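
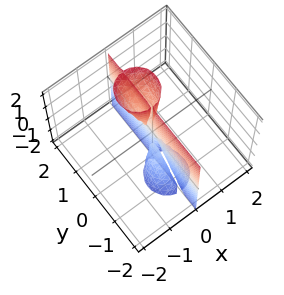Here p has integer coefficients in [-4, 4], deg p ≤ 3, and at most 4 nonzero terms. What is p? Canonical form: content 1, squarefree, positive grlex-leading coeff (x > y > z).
There are 3 components.
deg p = 3.
Checking where it meets the axes: the visible z-axis segment lies entirely on the surface; every point of the y-axis in the box is on the surface; it crosses the x-axis at the gridline x = 0.
Putting this together gives p.

3*x^3 + 3*x*y^2 - 2*x*y*z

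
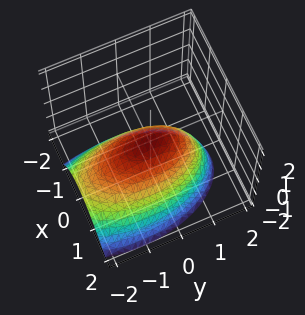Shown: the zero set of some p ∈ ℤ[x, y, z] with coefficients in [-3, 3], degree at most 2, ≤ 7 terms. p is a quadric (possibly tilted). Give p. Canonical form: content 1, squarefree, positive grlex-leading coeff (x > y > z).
3*x^2 + x*z + y^2 - y*z + 3*z

First, degree: the shape is more complex than any degree-1 surface, so deg p = 2.
Then, from the visible intercepts: it crosses the x-axis at the gridline x = 0; one z-axis crossing is at z = 0; it crosses the y-axis at the gridline y = 0.
Finally, fitting integer coefficients to these (and the overall shape) gives p.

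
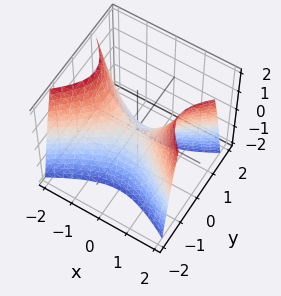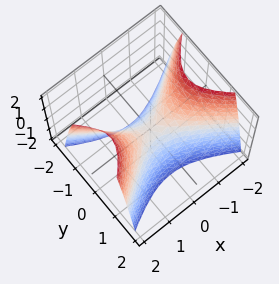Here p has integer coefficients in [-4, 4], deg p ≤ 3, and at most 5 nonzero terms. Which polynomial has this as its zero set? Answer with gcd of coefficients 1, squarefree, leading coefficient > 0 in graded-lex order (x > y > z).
First, the degree is 2 — a hyperbolic paraboloid; a quadric.
Next, symmetries: it's symmetric under x → −x, forcing even powers of x; it's symmetric under y → −y, forcing even powers of y.
Next, observable constraints: it crosses the y-axis at the gridline y = 0; it crosses the z-axis at the gridline z = 0; one x-axis crossing is at x = 0.
Finally, the integer polynomial consistent with all of this is the stated p.

x^2 - 2*y^2 - z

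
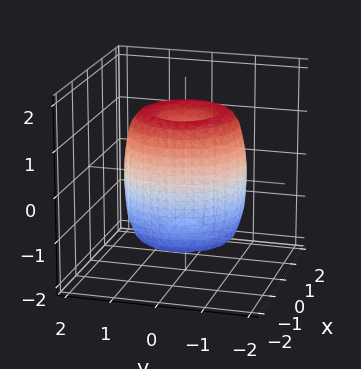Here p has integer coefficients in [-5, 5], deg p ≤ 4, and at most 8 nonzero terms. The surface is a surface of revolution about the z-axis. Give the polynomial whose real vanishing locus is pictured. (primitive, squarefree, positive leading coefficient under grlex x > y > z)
(a) Degree: the shape is more complex than any degree-3 surface, so deg p = 4.
(b) Symmetry: every cross-section ⟂ z is a circle, so x, y appear only via x² + y².
(c) Observable constraints: the z-axis gridline crossings are at z ∈ {-1, 1}; a circular section at z = 0 has radius between 1 and 2.
(d) The integer polynomial consistent with all of this is the stated p.

2*x^4 + 4*x^2*y^2 + 2*y^4 - 3*x^2 - 3*y^2 + z^2 - 1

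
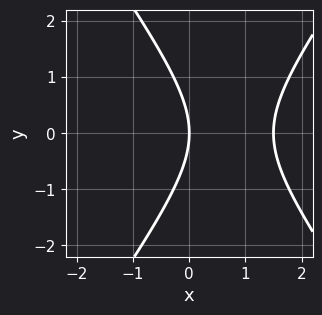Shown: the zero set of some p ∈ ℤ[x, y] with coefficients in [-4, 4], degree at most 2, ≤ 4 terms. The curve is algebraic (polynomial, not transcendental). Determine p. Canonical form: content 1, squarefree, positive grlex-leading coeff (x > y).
2*x^2 - y^2 - 3*x

First, degree: the shape is more complex than any degree-1 curve, so deg p = 2.
Next, symmetries: it's symmetric under y → −y, forcing even powers of y.
Next, checking where it meets the axes: one x-axis crossing is at x = 0; it meets the y-axis at y = 0 (among the integer gridlines).
Finally, matching integer coefficients to the picture gives p.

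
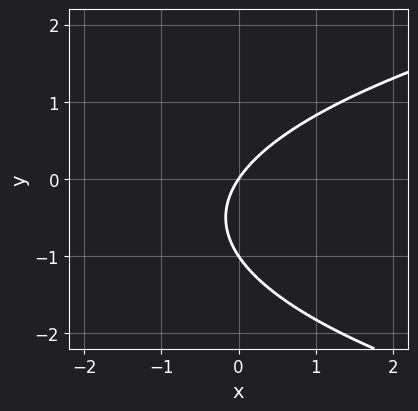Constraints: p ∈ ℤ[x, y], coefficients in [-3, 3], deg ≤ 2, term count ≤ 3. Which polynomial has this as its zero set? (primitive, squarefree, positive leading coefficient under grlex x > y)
Degree: the shape is more complex than any degree-1 curve, so deg p = 2.
Against the integer gridlines: the y-axis gridline crossings are at y ∈ {-1, 0}; it crosses the x-axis at the gridline x = 0.
Matching integer coefficients to the picture gives p.

2*y^2 - 3*x + 2*y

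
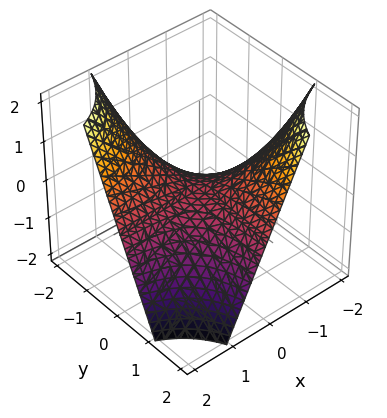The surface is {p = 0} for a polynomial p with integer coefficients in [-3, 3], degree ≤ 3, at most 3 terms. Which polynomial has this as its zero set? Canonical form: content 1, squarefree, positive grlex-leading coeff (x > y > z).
First, deg p = 2. A hyperbolic paraboloid; a quadric.
Then, reading off the gridlines: the visible y-axis segment lies entirely on the surface; every point of the x-axis in the box is on the surface; it crosses the z-axis at the gridline z = 0.
Finally, fitting integer coefficients to these (and the overall shape) gives p.

x*y + z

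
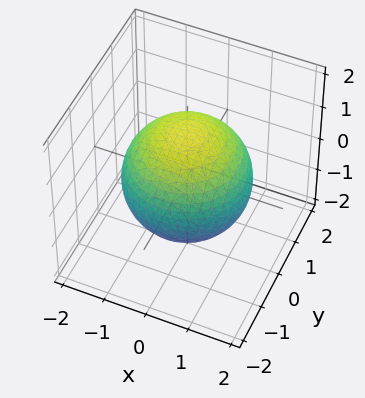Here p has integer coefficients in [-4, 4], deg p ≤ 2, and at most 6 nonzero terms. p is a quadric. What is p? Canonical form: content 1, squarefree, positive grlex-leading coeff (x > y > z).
The degree is 2 — bounded and convex; a quadric.
Symmetries: mirror symmetry z ↦ −z ⇒ only even powers of z; the surface is invariant under rotation about z: p = q(x² + y², z).
Checking where it meets the axes: a circular section at z = 1 has radius exactly 1.
Solving for integer coefficients yields p as stated.

x^2 + y^2 + z^2 - 2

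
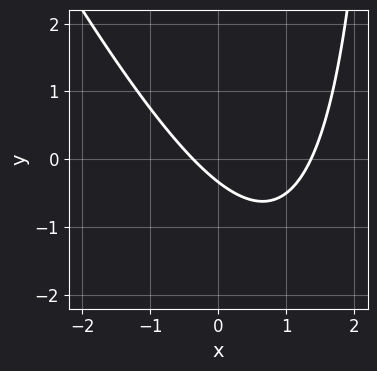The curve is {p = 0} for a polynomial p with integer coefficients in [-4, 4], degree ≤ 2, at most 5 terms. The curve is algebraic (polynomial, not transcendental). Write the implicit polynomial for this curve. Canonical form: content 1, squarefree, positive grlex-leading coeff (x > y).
First, the degree is 2 — a generic line meets the curve in up to 2 points.
Finally, matching integer coefficients to the picture gives p.

2*x^2 + x*y - 2*x - 3*y - 1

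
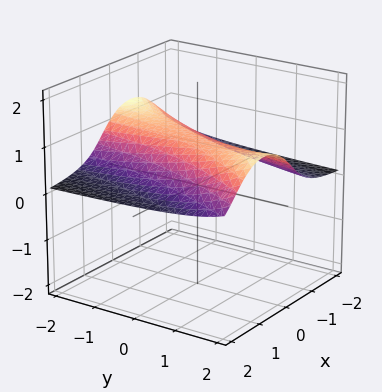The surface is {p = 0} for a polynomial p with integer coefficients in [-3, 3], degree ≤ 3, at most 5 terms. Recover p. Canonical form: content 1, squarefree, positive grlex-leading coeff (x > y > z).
First, degree: a generic line meets the surface in up to 3 points, so deg p = 3.
Next, from the visible intercepts: the surface avoids every integer x-axis point in the box; no y-intercept at any integer in the box; it crosses the z-axis at the gridline z = 1.
Finally, fitting integer coefficients to these (and the overall shape) gives p.

3*x^2*z - 2*x*y*z + 2*z^3 - 2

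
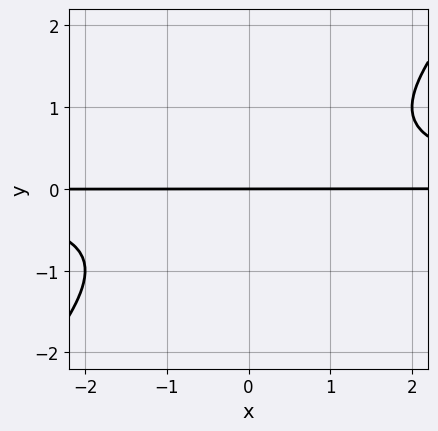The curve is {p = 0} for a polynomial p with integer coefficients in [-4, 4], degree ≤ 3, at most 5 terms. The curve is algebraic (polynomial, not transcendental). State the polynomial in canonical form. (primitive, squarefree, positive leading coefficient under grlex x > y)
x*y^2 - y^3 - y

First, deg p = 3. The shape is more complex than any degree-2 curve.
Next, observable constraints: every point of the x-axis in the box is on the curve; one y-axis crossing is at y = 0.
Finally, putting this together gives p.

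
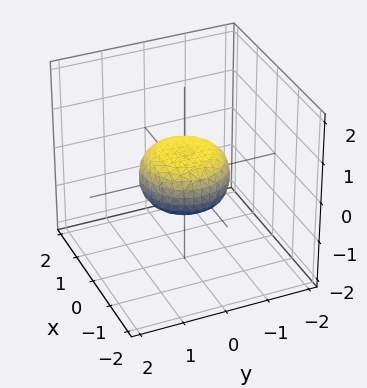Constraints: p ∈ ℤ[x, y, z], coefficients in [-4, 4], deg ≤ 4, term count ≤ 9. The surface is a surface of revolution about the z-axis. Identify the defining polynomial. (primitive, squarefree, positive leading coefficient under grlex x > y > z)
(a) The degree is 4 — the shape is more complex than any degree-3 surface.
(b) Symmetry: the surface is invariant under rotation about z: p = q(x² + y², z).
(c) Checking where it meets the axes: a circular section at z = 0 has radius exactly 1; the x-axis gridline crossings are at x ∈ {-1, 1}.
(d) Fitting integer coefficients to these (and the overall shape) gives p. Check: (0, -1, 0) on the y-axis lies on the surface, and p(0, -1, 0) = 0. ✓

2*x^4 + 4*x^2*y^2 + 2*y^4 - x^2 - y^2 + 3*z^2 - 1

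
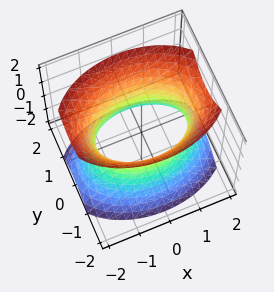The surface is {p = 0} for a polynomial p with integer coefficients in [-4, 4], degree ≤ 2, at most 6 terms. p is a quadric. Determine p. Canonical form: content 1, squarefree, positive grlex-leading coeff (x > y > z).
First, deg p = 2. One connected sheet with a waist; a quadric.
Next, symmetries: the x ↦ −x reflection is a symmetry, so x appears only in even powers; the z ↦ −z reflection is a symmetry, so z appears only in even powers; it's symmetric under y → −y, forcing even powers of y.
Then, from the visible intercepts: the y-axis gridline crossings are at y ∈ {-1, 1}; the surface avoids every integer z-axis point in the box.
Finally, solving for integer coefficients yields p as stated.

x^2 + 2*y^2 - z^2 - 2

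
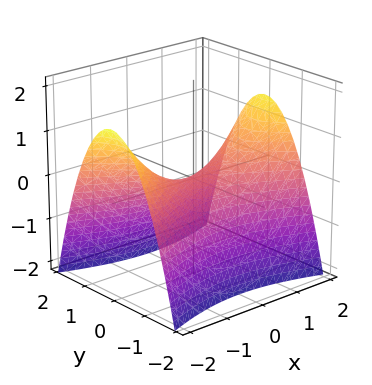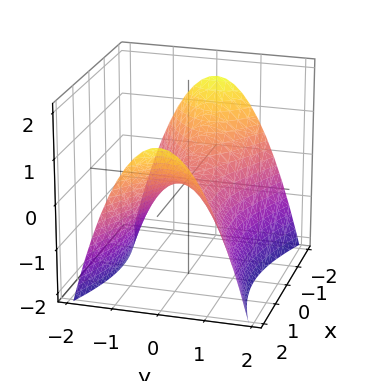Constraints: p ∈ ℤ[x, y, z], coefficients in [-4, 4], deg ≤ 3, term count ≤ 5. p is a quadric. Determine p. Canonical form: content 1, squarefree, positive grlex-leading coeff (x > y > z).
x^2 - 3*y^2 - 3*z

1. deg p = 2.
2. Symmetries: it's symmetric under y → −y, forcing even powers of y; it's symmetric under x → −x, forcing even powers of x.
3. From the visible intercepts: one x-axis crossing is at x = 0; it crosses the z-axis at the gridline z = 0.
4. Fitting integer coefficients to these (and the overall shape) gives p.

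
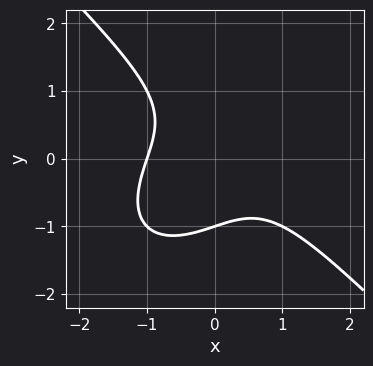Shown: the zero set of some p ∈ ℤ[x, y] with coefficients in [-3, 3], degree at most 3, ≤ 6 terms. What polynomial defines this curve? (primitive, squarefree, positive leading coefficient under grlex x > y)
x^3 + y^3 + x*y + 1

First, degree: no degree-2 curve has this shape, so deg p = 3.
Then, reading off the gridlines: it meets the y-axis at y = -1 (among the integer gridlines); one x-axis crossing is at x = -1.
Finally, solving for integer coefficients yields p as stated.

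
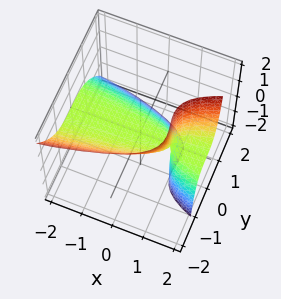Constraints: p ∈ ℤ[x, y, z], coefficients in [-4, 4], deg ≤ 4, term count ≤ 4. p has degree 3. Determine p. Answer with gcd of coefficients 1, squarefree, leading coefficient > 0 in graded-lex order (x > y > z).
2*y^3 + y^2*z - 2*x*z + 2*z

First, degree: no degree-2 surface has this shape, so deg p = 3.
Then, from the visible intercepts: one z-axis crossing is at z = 0; it meets the y-axis at y = 0 (among the integer gridlines); the visible x-axis segment lies entirely on the surface.
Finally, assembling these constraints gives the stated polynomial.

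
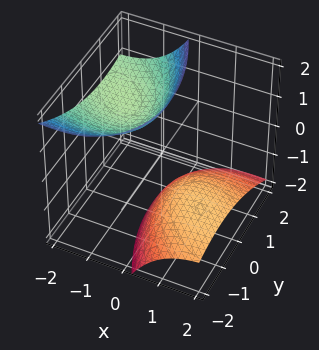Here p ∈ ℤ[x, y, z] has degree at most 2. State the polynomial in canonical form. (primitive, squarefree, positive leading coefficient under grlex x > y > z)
1. I count 2 distinct pieces. They look like related sheets of one shape, so recover p as a whole.
2. Degree: no degree-1 surface has this shape, so deg p = 2.
3. From the visible intercepts: no x-intercept at any integer in the box; no y-intercept at any integer in the box.
4. These observations pin down the coefficients.

x^2 + x*y + 3*x*z + y^2 - z^2 + 2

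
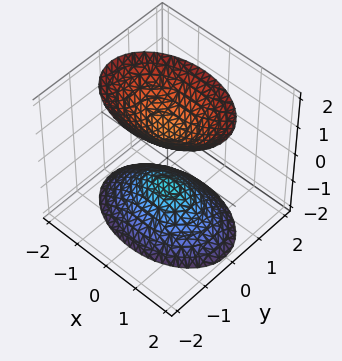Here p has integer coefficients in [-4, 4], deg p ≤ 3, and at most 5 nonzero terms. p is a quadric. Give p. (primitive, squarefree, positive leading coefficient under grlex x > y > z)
(a) There are 2 components. They look like related sheets of one shape, so recover p as a whole.
(b) Degree: two separate bowl-shaped sheets opening away from each other; a quadric, so deg p = 2.
(c) Symmetries: the z ↦ −z reflection is a symmetry, so z appears only in even powers; it's symmetric under y → −y, forcing even powers of y; the x ↦ −x reflection is a symmetry, so x appears only in even powers.
(d) Observable constraints: it misses every integer gridline on the x-axis; no y-intercept at any integer in the box; the z-axis gridline crossings are at z ∈ {-1, 1}.
(e) Putting this together gives p.

x^2 + 2*y^2 - z^2 + 1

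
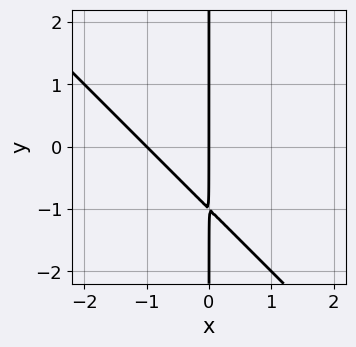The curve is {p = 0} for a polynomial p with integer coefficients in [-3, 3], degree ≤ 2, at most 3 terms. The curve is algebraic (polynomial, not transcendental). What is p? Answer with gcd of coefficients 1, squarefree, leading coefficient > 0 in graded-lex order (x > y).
x^2 + x*y + x

First, the degree is 2 — the shape is more complex than any degree-1 curve.
Next, from the visible intercepts: among the integer gridlines, it crosses the x-axis at x ∈ {-1, 0}; every point of the y-axis in the box is on the curve.
Finally, matching integer coefficients to the picture gives p.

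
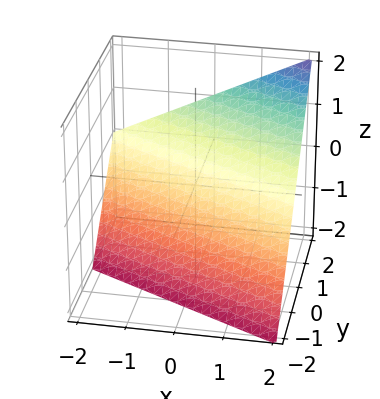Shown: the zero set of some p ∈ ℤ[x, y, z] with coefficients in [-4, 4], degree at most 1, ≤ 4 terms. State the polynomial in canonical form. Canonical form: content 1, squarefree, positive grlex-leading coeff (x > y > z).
x + 2*y - 2*z - 2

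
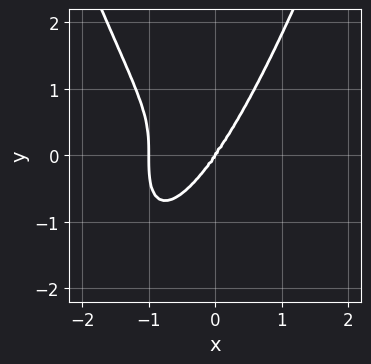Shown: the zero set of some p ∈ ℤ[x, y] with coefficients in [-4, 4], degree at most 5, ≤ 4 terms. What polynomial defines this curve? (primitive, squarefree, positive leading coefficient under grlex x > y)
3*x^4 + 3*x^3 - y^3

Degree: the shape is more complex than any degree-3 curve, so deg p = 4.
Reading off the gridlines: it meets the y-axis at y = 0 (among the integer gridlines); the x-axis gridline crossings are at x ∈ {-1, 0}.
These observations pin down the coefficients.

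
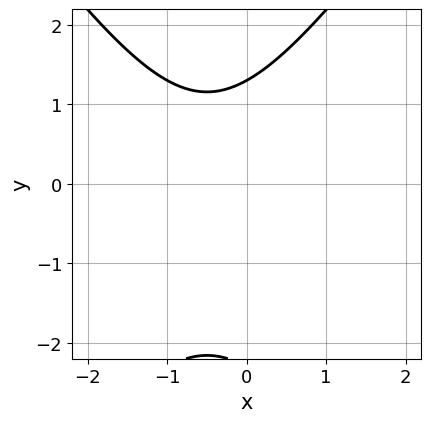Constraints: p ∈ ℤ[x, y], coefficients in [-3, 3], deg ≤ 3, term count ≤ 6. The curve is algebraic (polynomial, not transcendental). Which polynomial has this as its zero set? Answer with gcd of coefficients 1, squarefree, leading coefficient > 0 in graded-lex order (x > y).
1. deg p = 2.
2. From the visible intercepts: no x-intercept at any integer in the box.
3. Assembling these constraints gives the stated polynomial.

2*x^2 - y^2 + 2*x - y + 3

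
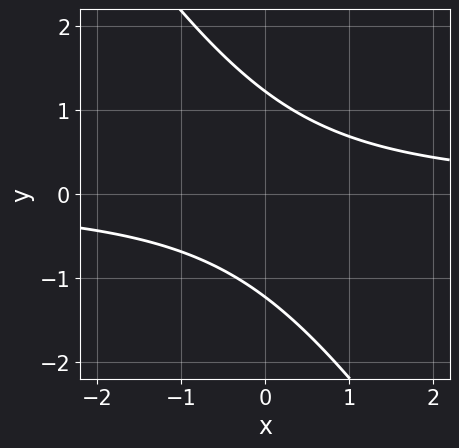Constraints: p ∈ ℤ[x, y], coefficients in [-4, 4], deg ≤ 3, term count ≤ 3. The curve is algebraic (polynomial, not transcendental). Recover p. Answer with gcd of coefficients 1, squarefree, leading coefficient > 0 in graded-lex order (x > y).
(a) The degree is 2 — no degree-1 curve has this shape.
(b) Reading off the gridlines: no x-intercept at any integer in the box.
(c) Solving for integer coefficients yields p as stated.

3*x*y + 2*y^2 - 3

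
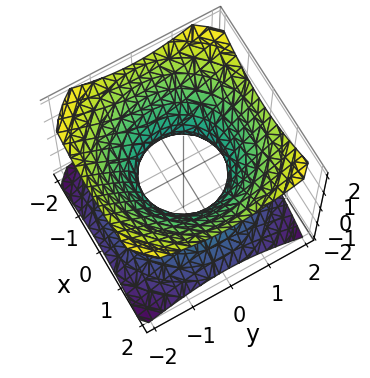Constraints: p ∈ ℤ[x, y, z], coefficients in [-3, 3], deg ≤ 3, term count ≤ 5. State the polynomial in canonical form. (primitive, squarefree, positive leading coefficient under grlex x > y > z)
2*x^2 + 2*y^2 - 3*z^2 - 2

First, deg p = 2. An hourglass — one-sheet hyperboloid; a quadric.
Next, symmetries: rotational symmetry about the z-axis ⇒ p depends on x, y only through x² + y²; the z ↦ −z reflection is a symmetry, so z appears only in even powers.
Next, against the integer gridlines: a circular section at z = 0 has radius exactly 1; the x-axis gridline crossings are at x ∈ {-1, 1}.
Finally, the integer polynomial consistent with all of this is the stated p. Check: (0, 1, 0) on the y-axis lies on the surface, and p(0, 1, 0) = 0. ✓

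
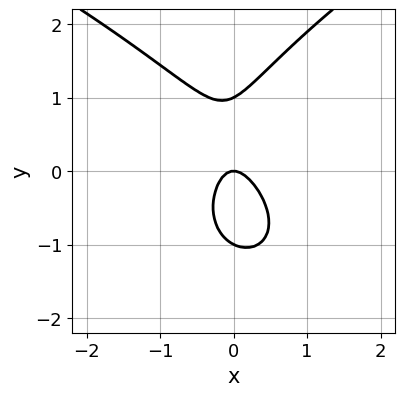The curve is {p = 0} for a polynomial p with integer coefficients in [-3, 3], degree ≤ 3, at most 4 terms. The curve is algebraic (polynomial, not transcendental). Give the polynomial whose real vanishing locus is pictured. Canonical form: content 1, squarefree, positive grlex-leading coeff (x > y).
y^3 - 3*x^2 - x*y - y

First, degree: a generic line meets the curve in up to 3 points, so deg p = 3.
Then, against the integer gridlines: among the integer gridlines, it crosses the y-axis at y ∈ {-1, 0, 1}; one x-axis crossing is at x = 0.
Finally, these observations pin down the coefficients.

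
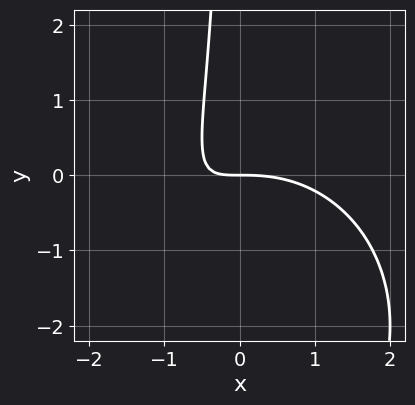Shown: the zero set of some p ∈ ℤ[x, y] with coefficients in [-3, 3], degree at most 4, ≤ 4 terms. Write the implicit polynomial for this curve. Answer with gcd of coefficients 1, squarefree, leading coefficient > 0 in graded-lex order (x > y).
x^3 + x*y^2 + 3*x*y + 2*y

First, deg p = 3. The shape is more complex than any degree-2 curve.
Next, from the visible intercepts: it meets the x-axis at x = 0 (among the integer gridlines); it crosses the y-axis at the gridline y = 0.
Finally, together with the visible shape, these determine p as stated.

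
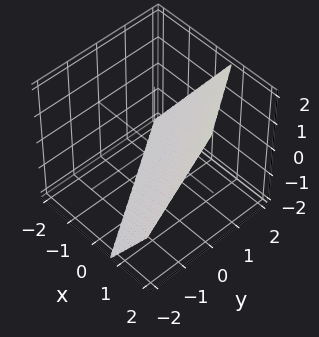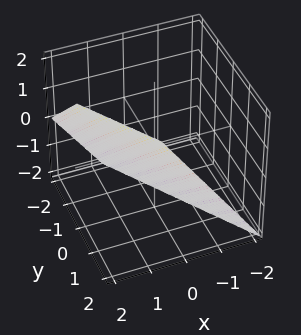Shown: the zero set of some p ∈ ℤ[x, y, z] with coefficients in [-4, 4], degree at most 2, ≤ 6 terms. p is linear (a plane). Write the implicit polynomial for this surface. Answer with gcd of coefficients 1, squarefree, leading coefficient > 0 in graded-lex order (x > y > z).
3*x + 2*y - 2*z - 2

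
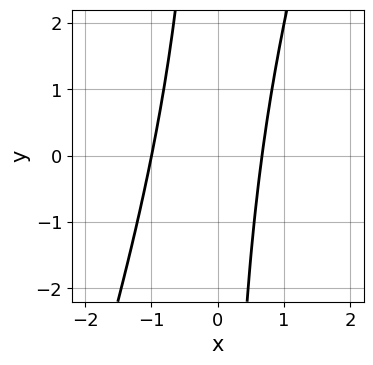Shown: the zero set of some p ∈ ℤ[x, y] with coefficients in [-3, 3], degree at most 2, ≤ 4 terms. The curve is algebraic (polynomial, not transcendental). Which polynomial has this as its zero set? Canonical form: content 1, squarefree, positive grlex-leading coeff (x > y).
First, degree: a generic line meets the curve in up to 2 points, so deg p = 2.
Then, checking where it meets the axes: one x-axis crossing is at x = -1; the curve avoids every integer y-axis point in the box.
Finally, these observations pin down the coefficients.

3*x^2 - x*y + x - 2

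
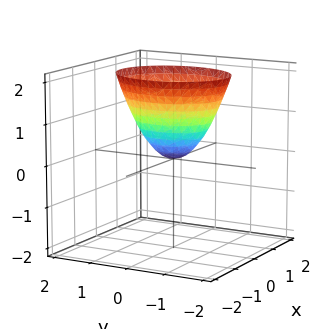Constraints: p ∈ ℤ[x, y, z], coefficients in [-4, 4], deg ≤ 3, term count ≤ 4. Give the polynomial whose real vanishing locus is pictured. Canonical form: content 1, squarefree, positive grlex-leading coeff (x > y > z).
3*x^2 + 2*y^2 - 2*z

(a) Degree: a single bowl opening along one axis; a quadric, so deg p = 2.
(b) Symmetries: the y ↦ −y reflection is a symmetry, so y appears only in even powers; mirror symmetry x ↦ −x ⇒ only even powers of x.
(c) From the visible intercepts: it meets the z-axis at z = 0 (among the integer gridlines); it crosses the y-axis at the gridline y = 0; it crosses the x-axis at the gridline x = 0.
(d) Matching integer coefficients to the picture gives p.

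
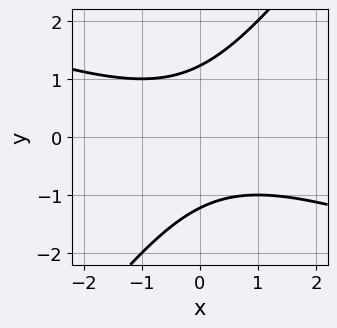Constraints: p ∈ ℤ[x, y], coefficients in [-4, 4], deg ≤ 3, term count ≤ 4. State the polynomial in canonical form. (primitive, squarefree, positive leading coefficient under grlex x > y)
x^2 + 2*x*y - 2*y^2 + 3

1. The degree is 2 — the shape is more complex than any degree-1 curve.
2. Against the integer gridlines: no x-intercept at any integer in the box.
3. Putting this together gives p.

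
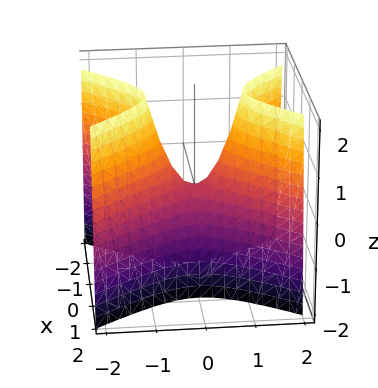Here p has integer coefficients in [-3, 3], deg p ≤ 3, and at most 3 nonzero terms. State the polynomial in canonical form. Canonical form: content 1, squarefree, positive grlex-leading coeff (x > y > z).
3*x^2 - 2*y^2 + z

The degree is 2 — a saddle surface; a quadric.
Symmetries: it's symmetric under y → −y, forcing even powers of y; mirror symmetry x ↦ −x ⇒ only even powers of x.
Observable constraints: it crosses the x-axis at the gridline x = 0; it meets the y-axis at y = 0 (among the integer gridlines); it meets the z-axis at z = 0 (among the integer gridlines).
The integer polynomial consistent with all of this is the stated p.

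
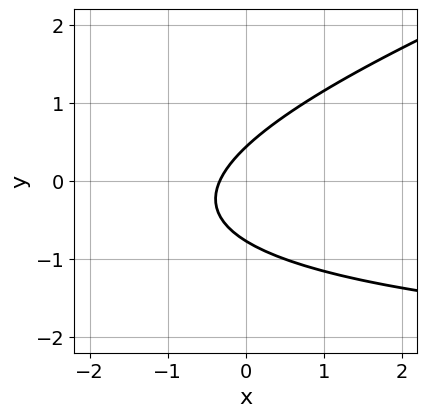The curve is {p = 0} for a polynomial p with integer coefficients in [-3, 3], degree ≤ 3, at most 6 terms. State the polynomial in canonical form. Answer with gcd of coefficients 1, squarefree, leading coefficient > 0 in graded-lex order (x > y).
x*y - 3*y^2 + 3*x - y + 1

1. Degree: a generic line meets the curve in up to 2 points, so deg p = 2.
2. The integer polynomial consistent with all of this is the stated p.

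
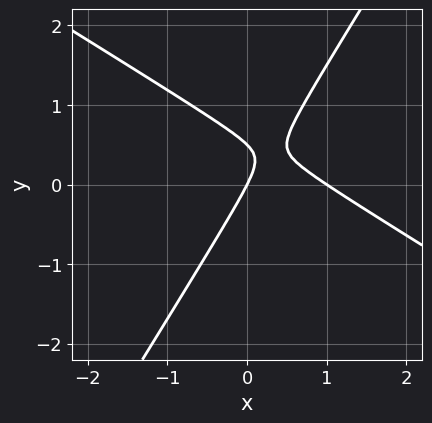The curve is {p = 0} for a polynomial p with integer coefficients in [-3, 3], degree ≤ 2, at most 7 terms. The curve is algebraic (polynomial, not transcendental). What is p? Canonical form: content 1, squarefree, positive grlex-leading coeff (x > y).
1. deg p = 2. The shape is more complex than any degree-1 curve.
2. Checking where it meets the axes: it crosses the y-axis at the gridline y = 0; among the integer gridlines, it crosses the x-axis at x ∈ {0, 1}.
3. Solving for integer coefficients yields p as stated.

2*x^2 + 2*x*y - 2*y^2 - 2*x + y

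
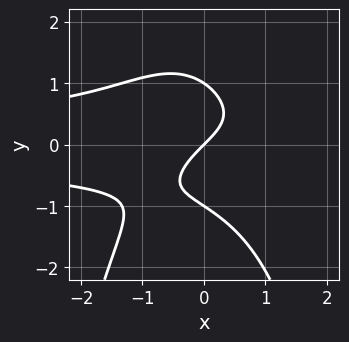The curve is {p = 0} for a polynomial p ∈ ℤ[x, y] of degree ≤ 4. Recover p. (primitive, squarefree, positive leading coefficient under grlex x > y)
(a) Degree: no degree-3 curve has this shape, so deg p = 4.
(b) From the axis intercepts and sections: the y-axis gridline crossings are at y ∈ {-1, 0, 1}; one x-axis crossing is at x = 0.
(c) Matching integer coefficients to the picture gives p.

3*x^2*y^2 + x*y^2 + 3*y^3 + 3*x - 3*y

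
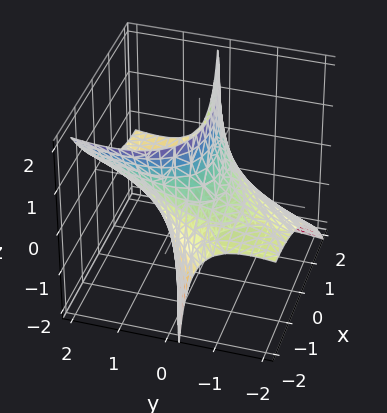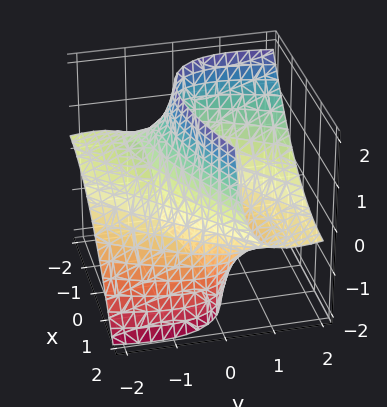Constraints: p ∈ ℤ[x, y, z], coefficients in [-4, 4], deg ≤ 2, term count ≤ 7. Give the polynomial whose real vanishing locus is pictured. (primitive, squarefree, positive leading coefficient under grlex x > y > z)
x^2 - 2*x*y + y^2 - 3*y*z - 2

(a) The degree is 2 — the shape is more complex than any degree-1 surface.
(b) Against the integer gridlines: no z-intercept at any integer in the box.
(c) Together with the visible shape, these determine p as stated.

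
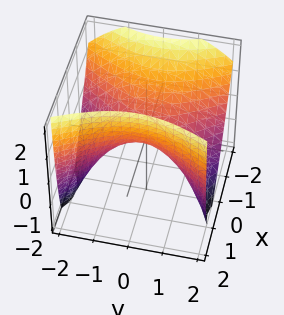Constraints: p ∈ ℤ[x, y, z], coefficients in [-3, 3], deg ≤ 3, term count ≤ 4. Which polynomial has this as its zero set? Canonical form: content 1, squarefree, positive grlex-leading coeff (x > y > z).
2*x^2 + x*z - y^2 - 2*z

Degree: no degree-1 surface has this shape, so deg p = 2.
Reading off the gridlines: it meets the y-axis at y = 0 (among the integer gridlines); it crosses the x-axis at the gridline x = 0; one z-axis crossing is at z = 0.
These observations pin down the coefficients.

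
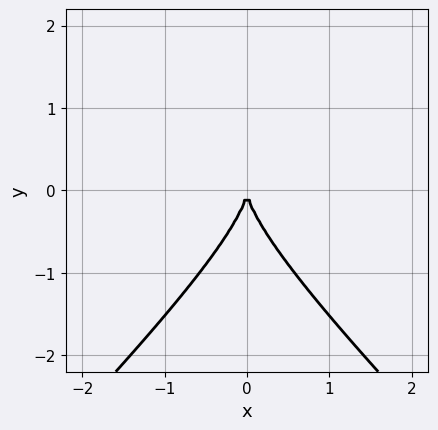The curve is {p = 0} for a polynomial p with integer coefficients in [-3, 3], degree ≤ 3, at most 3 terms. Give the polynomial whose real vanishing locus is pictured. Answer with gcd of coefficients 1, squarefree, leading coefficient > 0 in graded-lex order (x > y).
1. deg p = 3.
2. Symmetries: the x ↦ −x reflection is a symmetry, so x appears only in even powers.
3. Observable constraints: one y-axis crossing is at y = 0; it meets the x-axis at x = 0 (among the integer gridlines).
4. Matching integer coefficients to the picture gives p.

x^2*y - y^3 - 2*x^2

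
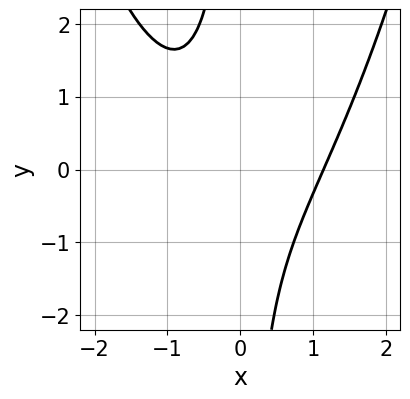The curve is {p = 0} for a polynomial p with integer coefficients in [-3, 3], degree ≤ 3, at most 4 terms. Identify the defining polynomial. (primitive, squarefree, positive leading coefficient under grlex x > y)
Degree: the shape is more complex than any degree-2 curve, so deg p = 3.
From the visible intercepts: no y-intercept at any integer in the box.
Together with the visible shape, these determine p as stated.

2*x^3 - 3*x*y - 3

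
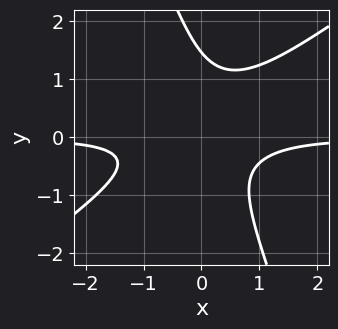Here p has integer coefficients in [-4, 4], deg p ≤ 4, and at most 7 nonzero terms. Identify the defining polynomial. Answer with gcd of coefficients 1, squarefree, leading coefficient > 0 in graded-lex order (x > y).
1. deg p = 3.
2. Against the integer gridlines: the curve avoids every integer x-axis point in the box.
3. Matching integer coefficients to the picture gives p.

2*x^2*y - 2*x*y^2 - y^3 + y^2 + 1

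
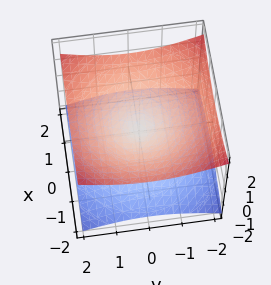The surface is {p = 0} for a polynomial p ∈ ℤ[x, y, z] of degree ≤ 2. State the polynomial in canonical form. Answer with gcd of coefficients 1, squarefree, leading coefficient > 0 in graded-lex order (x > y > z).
1. Degree: two nappes meeting at a single point; a quadric, so deg p = 2.
2. Symmetries: rotational symmetry about the z-axis ⇒ p depends on x, y only through x² + y²; the z ↦ −z reflection is a symmetry, so z appears only in even powers.
3. From the axis intercepts and sections: a circular section at z = 1 has radius between 1 and 2; it crosses the y-axis at the gridline y = 0.
4. Together with the visible shape, these determine p as stated.

x^2 + y^2 - 3*z^2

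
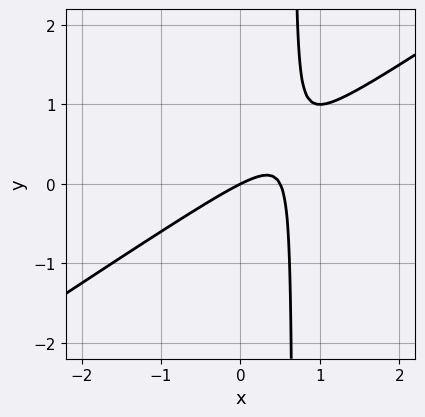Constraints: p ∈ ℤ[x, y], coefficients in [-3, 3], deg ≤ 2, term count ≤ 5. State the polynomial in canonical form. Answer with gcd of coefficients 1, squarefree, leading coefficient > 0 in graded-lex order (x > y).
2*x^2 - 3*x*y - x + 2*y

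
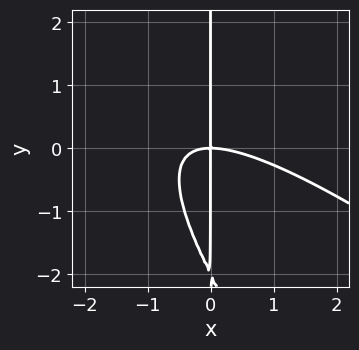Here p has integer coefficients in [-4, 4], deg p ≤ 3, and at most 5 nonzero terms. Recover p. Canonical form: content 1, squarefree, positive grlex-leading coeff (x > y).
deg p = 3.
Reading off the gridlines: one x-axis crossing is at x = 0; every point of the y-axis in the box is on the curve.
Matching integer coefficients to the picture gives p.

x^3 + 2*x^2*y + x*y^2 + 2*x*y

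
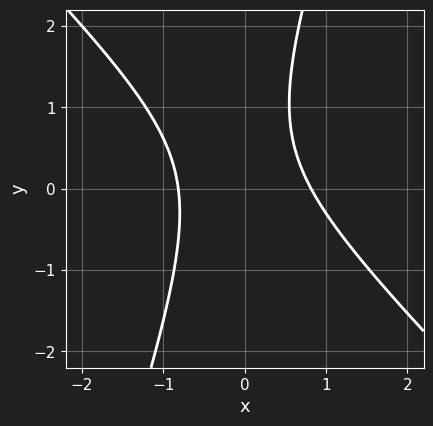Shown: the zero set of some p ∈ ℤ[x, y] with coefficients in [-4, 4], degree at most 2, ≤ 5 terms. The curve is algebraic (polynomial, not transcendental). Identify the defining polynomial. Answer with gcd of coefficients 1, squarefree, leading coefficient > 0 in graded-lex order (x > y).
Degree: a generic line meets the curve in up to 2 points, so deg p = 2.
Checking where it meets the axes: no y-intercept at any integer in the box.
Matching integer coefficients to the picture gives p.

3*x^2 + 2*x*y - y^2 + y - 2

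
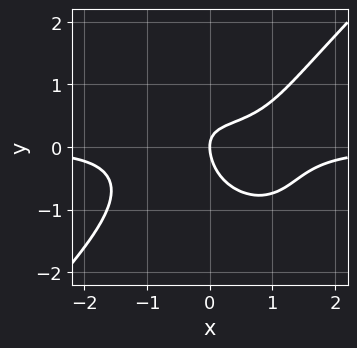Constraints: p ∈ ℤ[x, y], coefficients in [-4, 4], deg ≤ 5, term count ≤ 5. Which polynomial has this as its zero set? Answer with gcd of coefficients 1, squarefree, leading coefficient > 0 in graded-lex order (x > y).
1. The degree is 4 — the shape is more complex than any degree-3 curve.
2. Reading off the gridlines: it crosses the y-axis at the gridline y = 0; it meets the x-axis at x = 0 (among the integer gridlines).
3. Solving for integer coefficients yields p as stated.

3*x^3*y - 3*y^4 - 3*x*y - 2*y^2 + 2*x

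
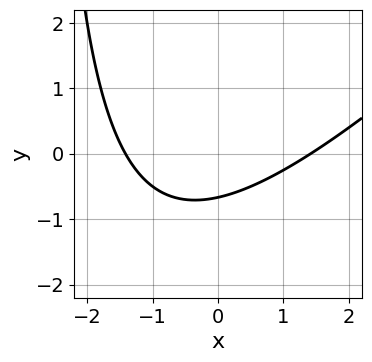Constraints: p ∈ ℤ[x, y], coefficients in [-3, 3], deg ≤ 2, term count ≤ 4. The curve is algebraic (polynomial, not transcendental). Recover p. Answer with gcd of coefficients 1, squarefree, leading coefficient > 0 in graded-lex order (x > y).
x^2 - x*y - 3*y - 2

1. The degree is 2 — the shape is more complex than any degree-1 curve.
2. Putting this together gives p.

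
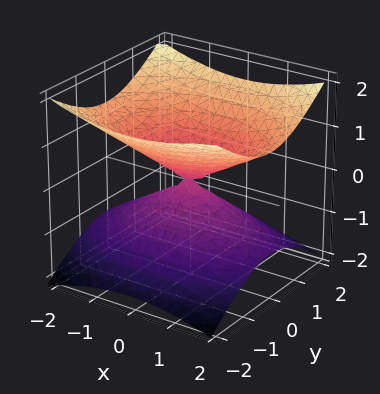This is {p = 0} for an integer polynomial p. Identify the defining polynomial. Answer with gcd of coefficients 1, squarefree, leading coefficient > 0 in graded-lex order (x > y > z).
x^2 + 2*y^2 - 3*z^2

The degree is 2 — a double cone through the origin; a quadric.
Symmetries: it's symmetric under y → −y, forcing even powers of y; it's symmetric under z → −z, forcing even powers of z; it's symmetric under x → −x, forcing even powers of x.
Checking where it meets the axes: one y-axis crossing is at y = 0; one z-axis crossing is at z = 0; it crosses the x-axis at the gridline x = 0.
These observations pin down the coefficients.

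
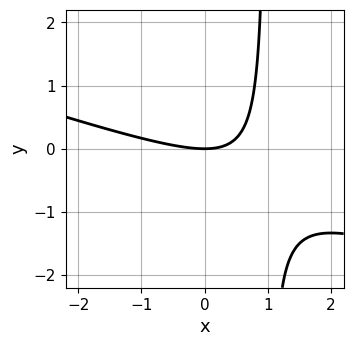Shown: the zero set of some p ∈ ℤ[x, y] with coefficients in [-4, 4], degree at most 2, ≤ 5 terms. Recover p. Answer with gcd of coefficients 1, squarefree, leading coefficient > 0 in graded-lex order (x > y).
First, degree: no degree-1 curve has this shape, so deg p = 2.
Next, against the integer gridlines: it crosses the y-axis at the gridline y = 0; it crosses the x-axis at the gridline x = 0.
Finally, fitting integer coefficients to these (and the overall shape) gives p.

x^2 + 3*x*y - 3*y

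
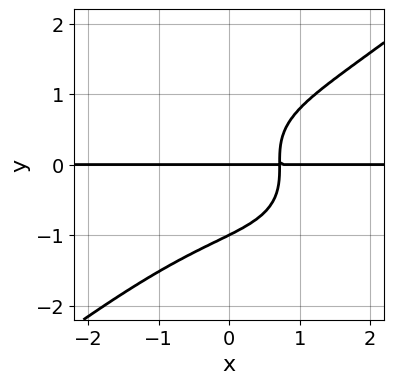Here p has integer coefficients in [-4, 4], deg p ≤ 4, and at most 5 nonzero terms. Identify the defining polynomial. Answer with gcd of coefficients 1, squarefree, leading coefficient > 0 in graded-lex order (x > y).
x^3*y - 2*y^4 - x^2*y + 3*x*y - 2*y

The degree is 4 — the shape is more complex than any degree-3 curve.
Checking where it meets the axes: the y-axis gridline crossings are at y ∈ {-1, 0}; every point of the x-axis in the box is on the curve.
Assembling these constraints gives the stated polynomial.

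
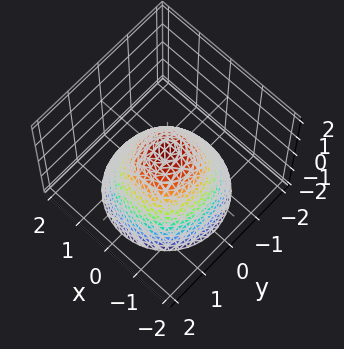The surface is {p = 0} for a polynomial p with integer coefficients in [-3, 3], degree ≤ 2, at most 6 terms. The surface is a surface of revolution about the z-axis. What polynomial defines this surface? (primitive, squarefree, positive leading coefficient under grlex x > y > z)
(a) deg p = 2. No degree-1 surface has this shape.
(b) Symmetries: every cross-section ⟂ z is a circle, so x, y appear only via x² + y².
(c) Observable constraints: a circular section at z = -2 has radius between 1 and 2.
(d) Fitting integer coefficients to these (and the overall shape) gives p.

2*x^2 + 2*y^2 + 2*z - 1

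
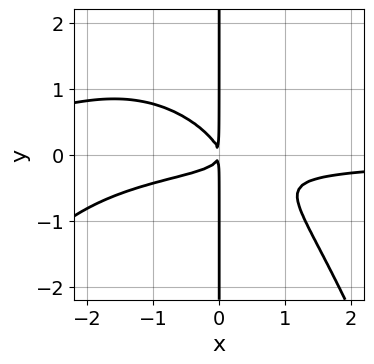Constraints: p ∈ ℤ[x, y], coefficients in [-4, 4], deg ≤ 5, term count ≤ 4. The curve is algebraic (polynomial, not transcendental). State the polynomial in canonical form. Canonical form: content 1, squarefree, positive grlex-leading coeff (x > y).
x^3*y + 2*x^2*y + 3*x*y^2 + x^2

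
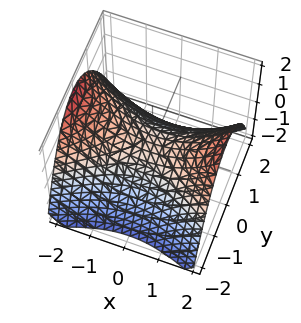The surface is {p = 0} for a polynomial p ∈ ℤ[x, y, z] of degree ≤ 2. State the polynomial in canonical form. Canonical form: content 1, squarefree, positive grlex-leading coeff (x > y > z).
x^2 - 2*y^2 - 3*z

1. Degree: a hyperbolic paraboloid; a quadric, so deg p = 2.
2. Symmetries: it's symmetric under x → −x, forcing even powers of x; mirror symmetry y ↦ −y ⇒ only even powers of y.
3. Reading off the gridlines: one z-axis crossing is at z = 0; it meets the y-axis at y = 0 (among the integer gridlines).
4. Putting this together gives p.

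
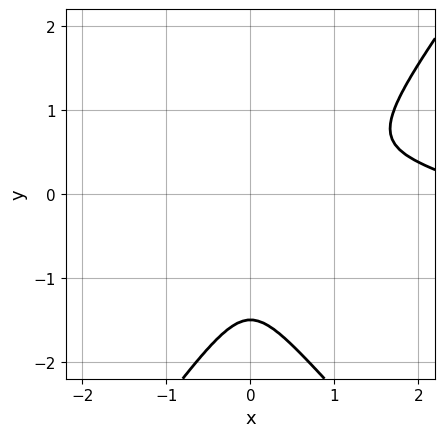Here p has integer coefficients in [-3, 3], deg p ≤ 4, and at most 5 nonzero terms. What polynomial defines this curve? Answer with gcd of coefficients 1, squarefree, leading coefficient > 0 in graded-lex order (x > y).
x^3 + 3*x^2*y - 2*y^3 - 3*x^2 - 3*y^2

First, the degree is 3 — a generic line meets the curve in up to 3 points.
Finally, matching integer coefficients to the picture gives p.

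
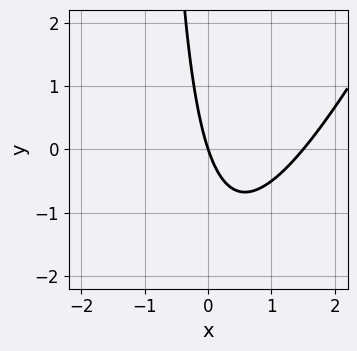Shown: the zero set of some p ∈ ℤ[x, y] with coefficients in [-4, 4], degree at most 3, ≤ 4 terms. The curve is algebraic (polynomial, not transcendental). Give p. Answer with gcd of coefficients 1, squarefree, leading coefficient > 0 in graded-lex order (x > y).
2*x^2 - x*y - 3*x - y

deg p = 2. A generic line meets the curve in up to 2 points.
Checking where it meets the axes: one x-axis crossing is at x = 0; it meets the y-axis at y = 0 (among the integer gridlines).
Solving for integer coefficients yields p as stated.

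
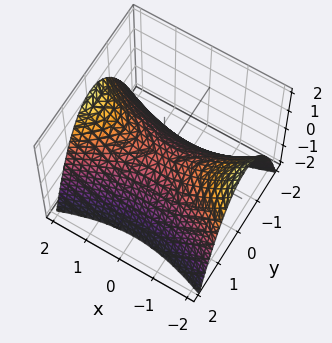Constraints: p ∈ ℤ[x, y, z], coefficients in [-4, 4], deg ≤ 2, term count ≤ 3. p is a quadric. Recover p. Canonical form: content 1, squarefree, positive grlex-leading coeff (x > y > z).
First, deg p = 2. A hyperbolic paraboloid; a quadric.
Next, symmetries: the x ↦ −x reflection is a symmetry, so x appears only in even powers; mirror symmetry y ↦ −y ⇒ only even powers of y.
Next, against the integer gridlines: one x-axis crossing is at x = 0; one z-axis crossing is at z = 0; it crosses the y-axis at the gridline y = 0.
Finally, these observations pin down the coefficients.

x^2 - 3*y^2 - 3*z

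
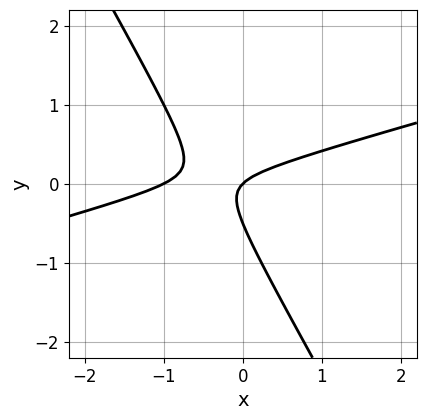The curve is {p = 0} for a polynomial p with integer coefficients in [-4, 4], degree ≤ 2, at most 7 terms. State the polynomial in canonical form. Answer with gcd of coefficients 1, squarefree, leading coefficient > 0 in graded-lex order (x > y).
1. deg p = 2. A generic line meets the curve in up to 2 points.
2. Against the integer gridlines: one y-axis crossing is at y = 0; the x-axis gridline crossings are at x ∈ {-1, 0}.
3. Solving for integer coefficients yields p as stated.

x^2 - 3*x*y - 2*y^2 + x - y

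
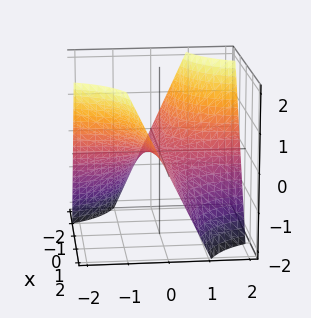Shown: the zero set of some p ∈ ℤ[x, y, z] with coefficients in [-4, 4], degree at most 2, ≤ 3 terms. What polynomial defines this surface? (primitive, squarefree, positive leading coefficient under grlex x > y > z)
x*y + z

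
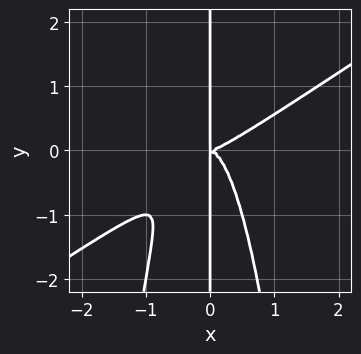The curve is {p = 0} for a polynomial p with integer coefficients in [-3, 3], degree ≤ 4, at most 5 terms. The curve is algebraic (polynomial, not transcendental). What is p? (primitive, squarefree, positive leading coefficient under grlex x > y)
2*x^4 - 3*x^3*y - x*y^2

The degree is 4 — no degree-3 curve has this shape.
From the axis intercepts and sections: every point of the y-axis in the box is on the curve.
These observations pin down the coefficients.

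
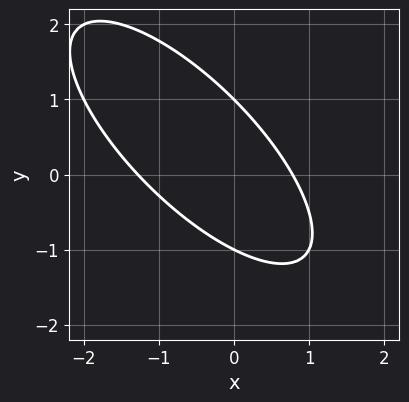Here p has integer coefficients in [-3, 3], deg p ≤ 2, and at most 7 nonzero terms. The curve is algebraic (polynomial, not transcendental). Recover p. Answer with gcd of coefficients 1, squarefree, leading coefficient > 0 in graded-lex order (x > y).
2*x^2 + 3*x*y + 2*y^2 + x - 2

First, degree: no degree-1 curve has this shape, so deg p = 2.
Then, observable constraints: the y-axis gridline crossings are at y ∈ {-1, 1}.
Finally, together with the visible shape, these determine p as stated.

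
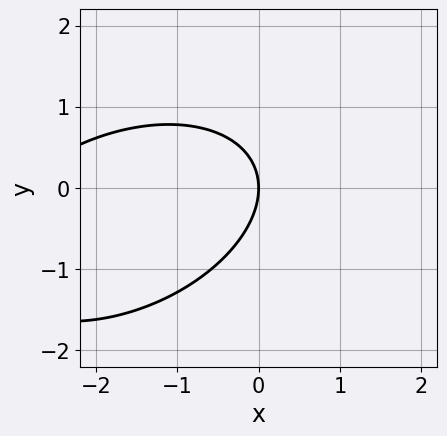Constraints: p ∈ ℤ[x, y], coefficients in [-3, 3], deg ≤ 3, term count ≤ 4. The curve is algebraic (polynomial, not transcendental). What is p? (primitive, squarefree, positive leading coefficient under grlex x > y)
x^2 - x*y + 2*y^2 + 3*x

1. Degree: a generic line meets the curve in up to 2 points, so deg p = 2.
2. Against the integer gridlines: it crosses the x-axis at the gridline x = 0; it crosses the y-axis at the gridline y = 0.
3. Putting this together gives p.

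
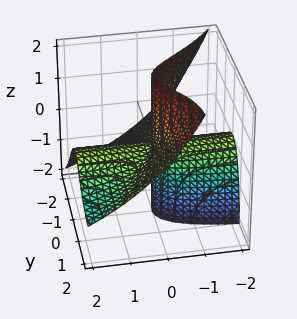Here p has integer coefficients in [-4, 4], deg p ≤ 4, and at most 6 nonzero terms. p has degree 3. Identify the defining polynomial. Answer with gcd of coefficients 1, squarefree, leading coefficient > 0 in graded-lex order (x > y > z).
3*x*y^2 - y^3 + 3*y^2*z + 3*x*z

(a) The degree is 3 — no degree-2 surface has this shape.
(b) From the visible intercepts: every point of the z-axis in the box is on the surface; the visible x-axis segment lies entirely on the surface; it crosses the y-axis at the gridline y = 0.
(c) Putting this together gives p.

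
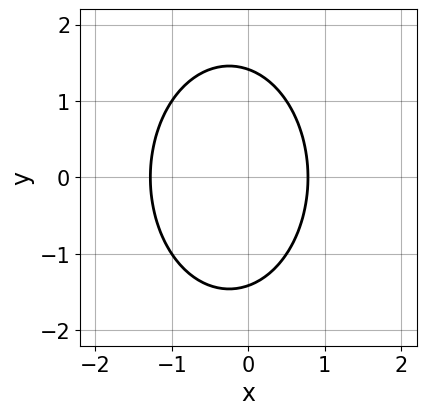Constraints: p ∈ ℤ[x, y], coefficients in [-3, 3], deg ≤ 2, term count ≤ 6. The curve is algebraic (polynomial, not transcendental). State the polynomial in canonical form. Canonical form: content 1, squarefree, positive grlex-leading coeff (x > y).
2*x^2 + y^2 + x - 2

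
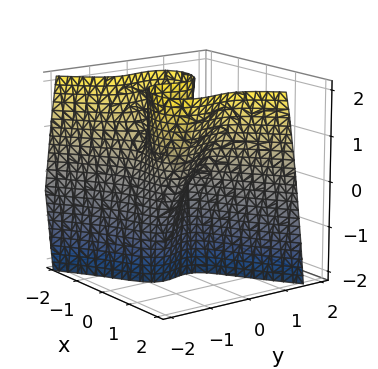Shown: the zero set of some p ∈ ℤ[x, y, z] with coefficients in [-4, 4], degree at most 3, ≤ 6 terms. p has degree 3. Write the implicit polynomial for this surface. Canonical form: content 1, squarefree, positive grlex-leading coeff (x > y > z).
Degree: no degree-2 surface has this shape, so deg p = 3.
Observable constraints: every point of the z-axis in the box is on the surface; the y-axis gridline crossings are at y ∈ {-1, 0}; it crosses the x-axis at the gridline x = 0.
The integer polynomial consistent with all of this is the stated p.

x^3 - 2*y^3 - x*z - 2*y^2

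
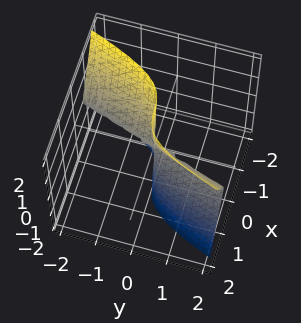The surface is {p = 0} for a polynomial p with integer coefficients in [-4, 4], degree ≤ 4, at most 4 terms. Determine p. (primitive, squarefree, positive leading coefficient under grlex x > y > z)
3*x^3 - x^2*y - y*z^2

deg p = 3. The shape is more complex than any degree-2 surface.
From the axis intercepts and sections: the visible z-axis segment lies entirely on the surface; one x-axis crossing is at x = 0; every point of the y-axis in the box is on the surface.
Together with the visible shape, these determine p as stated.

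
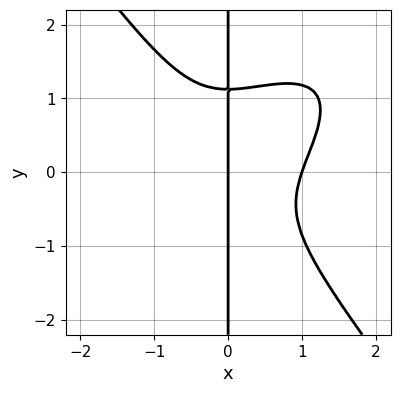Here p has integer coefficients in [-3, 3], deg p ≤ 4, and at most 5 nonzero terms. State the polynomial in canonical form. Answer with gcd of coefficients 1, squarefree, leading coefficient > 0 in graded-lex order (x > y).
First, degree: no degree-3 curve has this shape, so deg p = 4.
Next, from the axis intercepts and sections: the visible y-axis segment lies entirely on the curve; among the integer gridlines, it crosses the x-axis at x ∈ {0, 1}.
Finally, together with the visible shape, these determine p as stated.

3*x^4 - 3*x^3*y + 3*x*y^3 - x*y^2 - 3*x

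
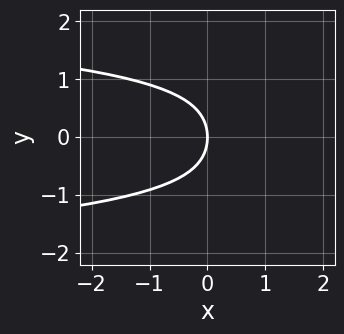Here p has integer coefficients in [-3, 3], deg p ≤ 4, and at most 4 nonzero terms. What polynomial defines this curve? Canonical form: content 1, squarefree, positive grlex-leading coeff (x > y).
1. The degree is 4 — the shape is more complex than any degree-3 curve.
2. Symmetries: it's symmetric under y → −y, forcing even powers of y.
3. Observable constraints: it crosses the y-axis at the gridline y = 0; it crosses the x-axis at the gridline x = 0.
4. Putting this together gives p.

2*y^4 + 2*y^2 + 3*x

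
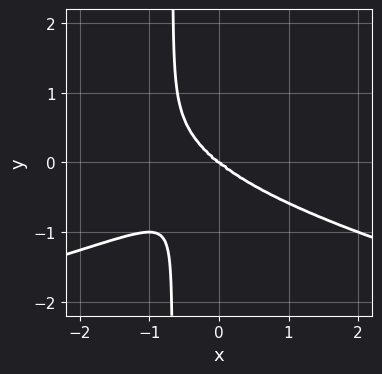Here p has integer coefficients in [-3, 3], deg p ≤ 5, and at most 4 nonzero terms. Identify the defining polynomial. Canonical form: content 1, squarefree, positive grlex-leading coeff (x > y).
First, degree: the shape is more complex than any degree-3 curve, so deg p = 4.
Then, from the visible intercepts: one y-axis crossing is at y = 0; one x-axis crossing is at x = 0.
Finally, putting this together gives p.

3*x*y^3 + x^3 + 2*y^3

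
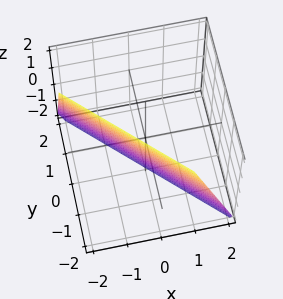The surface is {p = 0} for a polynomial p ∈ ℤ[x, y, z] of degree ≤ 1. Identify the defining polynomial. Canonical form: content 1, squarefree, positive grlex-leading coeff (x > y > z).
3*x + 3*y + z + 2

1. deg p = 1.
2. Reading off the gridlines: it crosses the z-axis at the gridline z = -2.
3. Solving for integer coefficients yields p as stated.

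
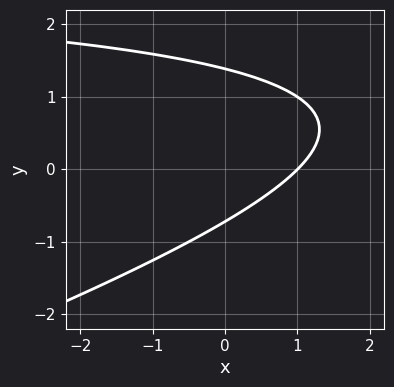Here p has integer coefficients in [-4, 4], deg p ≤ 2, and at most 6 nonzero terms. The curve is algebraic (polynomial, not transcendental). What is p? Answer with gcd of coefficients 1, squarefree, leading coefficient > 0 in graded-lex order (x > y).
(a) deg p = 2. A generic line meets the curve in up to 2 points.
(b) Reading off the gridlines: it meets the x-axis at x = 1 (among the integer gridlines).
(c) The integer polynomial consistent with all of this is the stated p.

x*y - 3*y^2 - 3*x + 2*y + 3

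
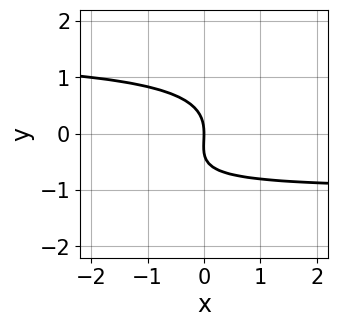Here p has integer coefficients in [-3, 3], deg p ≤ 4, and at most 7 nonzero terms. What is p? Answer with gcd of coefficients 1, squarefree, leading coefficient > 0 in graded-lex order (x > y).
2*x*y^2 - 3*y^3 - x*y - y^2 - 3*x

(a) The degree is 3 — a generic line meets the curve in up to 3 points.
(b) Reading off the gridlines: one y-axis crossing is at y = 0; it crosses the x-axis at the gridline x = 0.
(c) Fitting integer coefficients to these (and the overall shape) gives p.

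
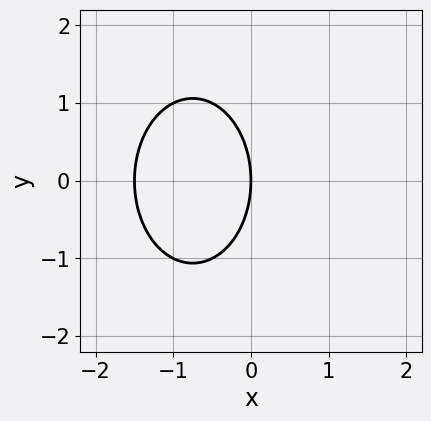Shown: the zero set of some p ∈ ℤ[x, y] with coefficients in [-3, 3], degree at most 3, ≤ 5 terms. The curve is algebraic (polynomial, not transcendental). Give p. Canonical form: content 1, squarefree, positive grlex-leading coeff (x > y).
2*x^2 + y^2 + 3*x

(a) deg p = 2. The shape is more complex than any degree-1 curve.
(b) Symmetries: the y ↦ −y reflection is a symmetry, so y appears only in even powers.
(c) From the axis intercepts and sections: it crosses the x-axis at the gridline x = 0; it crosses the y-axis at the gridline y = 0.
(d) Assembling these constraints gives the stated polynomial.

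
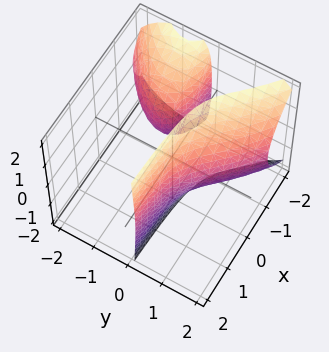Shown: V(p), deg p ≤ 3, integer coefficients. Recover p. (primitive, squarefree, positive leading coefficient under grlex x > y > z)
y^3 + y*z^2 + 3*x*y - 1

First, I count 2 distinct pieces. Treating them together as one polynomial.
Next, deg p = 3. No degree-2 surface has this shape.
Then, observable constraints: it crosses the y-axis at the gridline y = 1; it misses every integer gridline on the x-axis; the surface avoids every integer z-axis point in the box.
Finally, putting this together gives p.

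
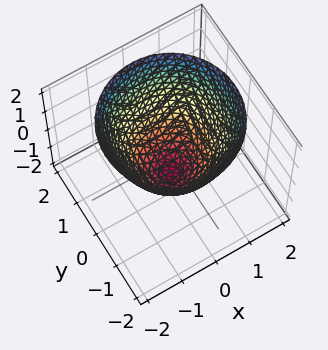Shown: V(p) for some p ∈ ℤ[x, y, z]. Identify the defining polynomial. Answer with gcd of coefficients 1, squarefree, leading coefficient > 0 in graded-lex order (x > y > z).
x^2 + y^2 - z - 1

The degree is 2 — a generic line meets the surface in up to 2 points.
Symmetry: the surface is invariant under rotation about z: p = q(x² + y², z).
Reading off the gridlines: a circular section at z = 2 has radius between 1 and 2; among the integer gridlines, it crosses the x-axis at x ∈ {-1, 1}.
Solving for integer coefficients yields p as stated. Check: (0, 1, 0) on the y-axis lies on the surface, and p(0, 1, 0) = 0. ✓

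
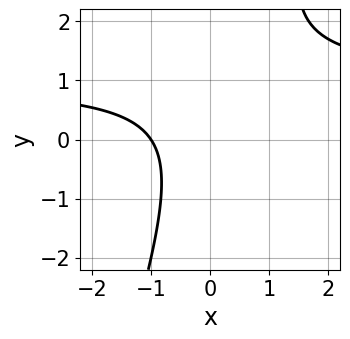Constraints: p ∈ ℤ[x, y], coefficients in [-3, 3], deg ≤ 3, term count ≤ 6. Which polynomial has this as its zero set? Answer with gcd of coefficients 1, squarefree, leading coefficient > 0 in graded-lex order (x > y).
3*x*y - y^2 - 3*x + y - 3

1. deg p = 2. No degree-1 curve has this shape.
2. From the axis intercepts and sections: no y-intercept at any integer in the box; it meets the x-axis at x = -1 (among the integer gridlines).
3. Fitting integer coefficients to these (and the overall shape) gives p.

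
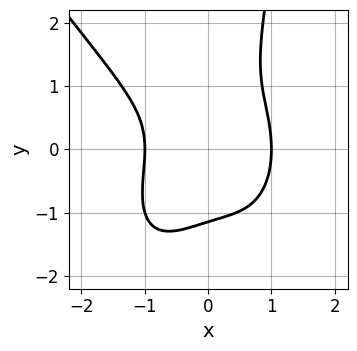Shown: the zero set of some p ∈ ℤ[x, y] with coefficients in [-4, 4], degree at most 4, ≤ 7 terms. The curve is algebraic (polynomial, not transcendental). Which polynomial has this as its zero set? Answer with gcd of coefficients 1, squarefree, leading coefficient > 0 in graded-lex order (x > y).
3*x^4 + x*y^3 + 3*x*y^2 - 2*y^3 - 3

(a) Degree: a generic line meets the curve in up to 4 points, so deg p = 4.
(b) Observable constraints: among the integer gridlines, it crosses the x-axis at x ∈ {-1, 1}.
(c) Assembling these constraints gives the stated polynomial.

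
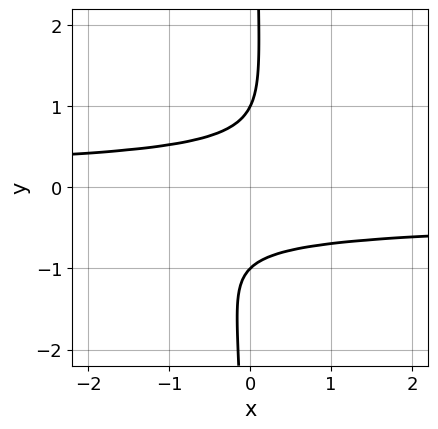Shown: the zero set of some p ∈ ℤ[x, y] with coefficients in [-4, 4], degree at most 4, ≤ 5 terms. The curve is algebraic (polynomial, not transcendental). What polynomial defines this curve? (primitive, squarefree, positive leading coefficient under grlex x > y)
3*x*y^3 + x*y^2 - y^2 + 1

Degree: a generic line meets the curve in up to 4 points, so deg p = 4.
Observable constraints: among the integer gridlines, it crosses the y-axis at y ∈ {-1, 1}; the curve avoids every integer x-axis point in the box.
Matching integer coefficients to the picture gives p.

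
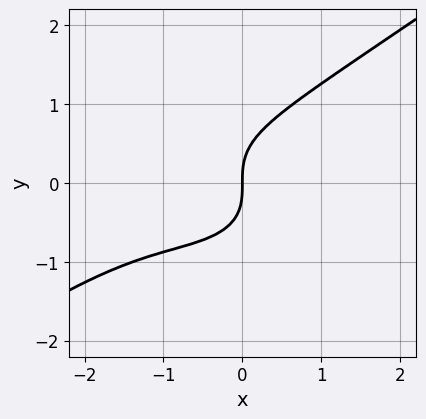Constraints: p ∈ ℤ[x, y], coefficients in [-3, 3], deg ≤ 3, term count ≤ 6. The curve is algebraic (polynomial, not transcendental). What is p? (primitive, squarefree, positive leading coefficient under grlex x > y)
(a) Degree: a generic line meets the curve in up to 3 points, so deg p = 3.
(b) Observable constraints: it meets the y-axis at y = 0 (among the integer gridlines); it crosses the x-axis at the gridline x = 0.
(c) The integer polynomial consistent with all of this is the stated p.

x^3 - 3*y^3 + 2*x^2 + 3*x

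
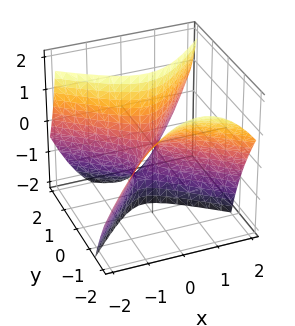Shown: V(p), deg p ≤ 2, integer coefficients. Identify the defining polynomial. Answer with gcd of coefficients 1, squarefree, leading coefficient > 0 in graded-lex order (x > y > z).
First, degree: the shape is more complex than any degree-1 surface, so deg p = 2.
Then, checking where it meets the axes: it meets the z-axis at z = 0 (among the integer gridlines); one y-axis crossing is at y = 0; one x-axis crossing is at x = 0.
Finally, fitting integer coefficients to these (and the overall shape) gives p.

3*x^2 + x*y - 3*y^2 - 3*y*z + z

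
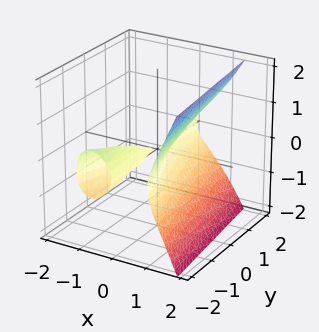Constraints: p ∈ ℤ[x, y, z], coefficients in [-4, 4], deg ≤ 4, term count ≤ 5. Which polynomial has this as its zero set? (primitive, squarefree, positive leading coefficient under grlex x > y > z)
2*x^3 + x*y - 2*z^2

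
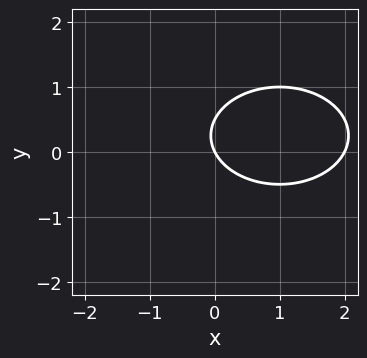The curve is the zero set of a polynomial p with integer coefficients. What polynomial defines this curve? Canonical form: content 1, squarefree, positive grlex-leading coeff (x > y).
x^2 + 2*y^2 - 2*x - y

(a) The degree is 2 — a generic line meets the curve in up to 2 points.
(b) From the axis intercepts and sections: among the integer gridlines, it crosses the x-axis at x ∈ {0, 2}; it meets the y-axis at y = 0 (among the integer gridlines).
(c) Together with the visible shape, these determine p as stated.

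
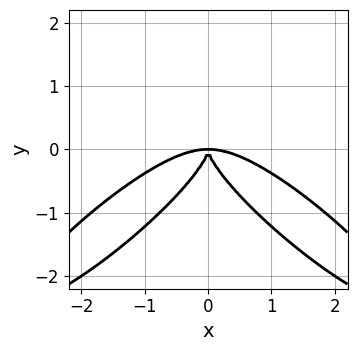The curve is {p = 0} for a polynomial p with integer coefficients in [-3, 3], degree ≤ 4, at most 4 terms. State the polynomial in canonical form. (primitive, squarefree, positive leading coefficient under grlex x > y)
x^4 - 2*x^2*y^2 + 2*y^4 + 2*x^2*y

1. deg p = 4.
2. Symmetries: mirror symmetry x ↦ −x ⇒ only even powers of x.
3. These observations pin down the coefficients.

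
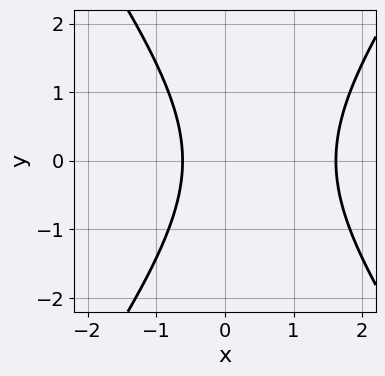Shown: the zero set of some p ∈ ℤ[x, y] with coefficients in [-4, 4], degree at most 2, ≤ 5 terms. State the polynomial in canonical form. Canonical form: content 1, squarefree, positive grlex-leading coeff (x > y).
2*x^2 - y^2 - 2*x - 2

(a) Degree: the shape is more complex than any degree-1 curve, so deg p = 2.
(b) Symmetries: the y ↦ −y reflection is a symmetry, so y appears only in even powers.
(c) Against the integer gridlines: it misses every integer gridline on the y-axis.
(d) Matching integer coefficients to the picture gives p.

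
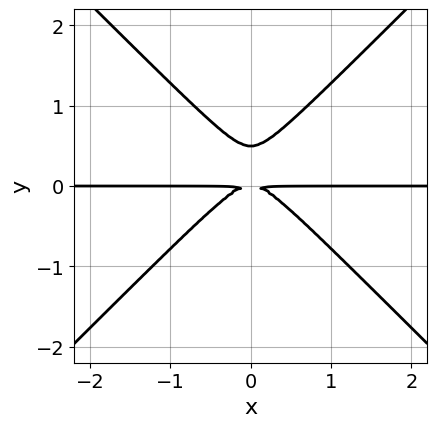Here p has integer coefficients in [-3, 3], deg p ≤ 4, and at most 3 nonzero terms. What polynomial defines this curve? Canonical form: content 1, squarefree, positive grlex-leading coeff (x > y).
The degree is 3 — no degree-2 curve has this shape.
Symmetries: mirror symmetry x ↦ −x ⇒ only even powers of x.
Against the integer gridlines: every point of the x-axis in the box is on the curve.
Fitting integer coefficients to these (and the overall shape) gives p.

2*x^2*y - 2*y^3 + y^2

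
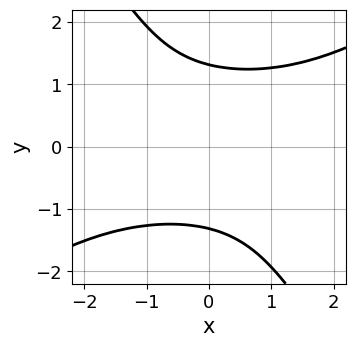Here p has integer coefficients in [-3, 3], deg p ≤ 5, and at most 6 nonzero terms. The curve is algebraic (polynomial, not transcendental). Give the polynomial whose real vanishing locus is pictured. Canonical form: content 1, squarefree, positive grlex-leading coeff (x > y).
x^2*y^2 - x*y^3 - y^4 + 3

First, deg p = 4.
Next, from the axis intercepts and sections: the curve avoids every integer x-axis point in the box.
Finally, putting this together gives p.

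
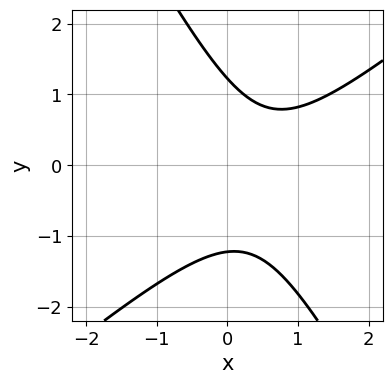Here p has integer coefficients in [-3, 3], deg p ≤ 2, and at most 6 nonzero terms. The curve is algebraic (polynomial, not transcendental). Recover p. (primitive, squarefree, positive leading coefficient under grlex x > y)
3*x^2 - 2*x*y - 2*y^2 - 3*x + 3

1. deg p = 2.
2. From the visible intercepts: it misses every integer gridline on the x-axis.
3. The integer polynomial consistent with all of this is the stated p.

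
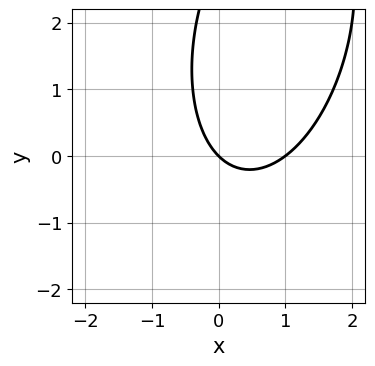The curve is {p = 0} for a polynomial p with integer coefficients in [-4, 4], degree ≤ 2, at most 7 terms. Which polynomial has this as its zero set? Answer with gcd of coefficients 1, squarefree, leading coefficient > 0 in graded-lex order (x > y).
3*x^2 - x*y + y^2 - 3*x - 3*y

Degree: a generic line meets the curve in up to 2 points, so deg p = 2.
Checking where it meets the axes: the x-axis gridline crossings are at x ∈ {0, 1}; one y-axis crossing is at y = 0.
Together with the visible shape, these determine p as stated.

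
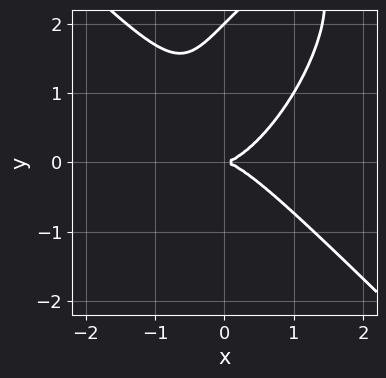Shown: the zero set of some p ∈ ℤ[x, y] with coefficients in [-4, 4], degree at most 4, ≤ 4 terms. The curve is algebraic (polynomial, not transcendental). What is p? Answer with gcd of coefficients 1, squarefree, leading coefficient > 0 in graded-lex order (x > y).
Degree: a generic line meets the curve in up to 3 points, so deg p = 3.
From the visible intercepts: among the integer gridlines, it crosses the y-axis at y ∈ {0, 2}; it meets the x-axis at x = 0 (among the integer gridlines).
These observations pin down the coefficients.

2*x^3 - x*y^2 + y^3 - 2*y^2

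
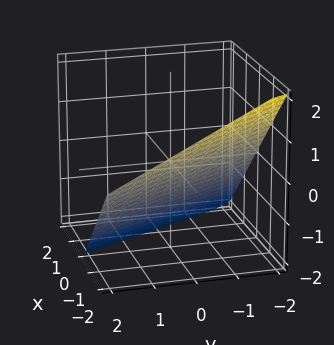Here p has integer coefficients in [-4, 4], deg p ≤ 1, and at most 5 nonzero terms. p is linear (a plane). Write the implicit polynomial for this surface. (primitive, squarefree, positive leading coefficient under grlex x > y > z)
Degree: every cross-section is a straight line — this is a plane, so deg p = 1.
Checking where it meets the axes: it crosses the y-axis at the gridline y = -2; it crosses the x-axis at the gridline x = -1; it meets the z-axis at z = -1 (among the integer gridlines).
Fitting integer coefficients to these (and the overall shape) gives p.

2*x + y + 2*z + 2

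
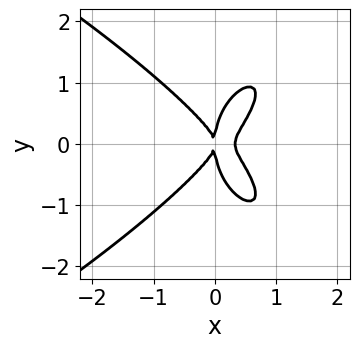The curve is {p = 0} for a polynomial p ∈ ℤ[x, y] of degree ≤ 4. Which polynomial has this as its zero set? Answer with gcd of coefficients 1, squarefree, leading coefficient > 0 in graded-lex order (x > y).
(a) deg p = 4. No degree-3 curve has this shape.
(b) Symmetries: the y ↦ −y reflection is a symmetry, so y appears only in even powers.
(c) Observable constraints: it crosses the y-axis at the gridline y = 0; it meets the x-axis at x = 0 (among the integer gridlines).
(d) Together with the visible shape, these determine p as stated.

y^4 + 3*x^3 - 2*x*y^2 - x^2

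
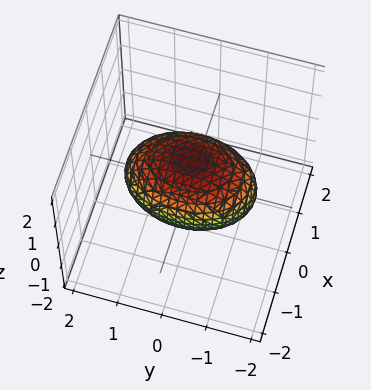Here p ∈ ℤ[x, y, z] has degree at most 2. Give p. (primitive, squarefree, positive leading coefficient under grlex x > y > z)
2*x^2 + y^2 + 2*z^2 - 2

deg p = 2. A closed, bounded, convex surface; a quadric.
Symmetries: the x ↦ −x reflection is a symmetry, so x appears only in even powers; mirror symmetry z ↦ −z ⇒ only even powers of z; mirror symmetry y ↦ −y ⇒ only even powers of y.
Reading off the gridlines: the z-axis gridline crossings are at z ∈ {-1, 1}; among the integer gridlines, it crosses the x-axis at x ∈ {-1, 1}.
Matching integer coefficients to the picture gives p.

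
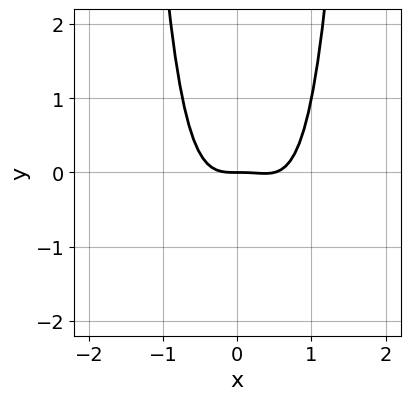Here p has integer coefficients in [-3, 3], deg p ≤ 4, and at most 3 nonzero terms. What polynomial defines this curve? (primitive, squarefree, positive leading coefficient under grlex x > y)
2*x^4 - x^3 - y

First, the degree is 4 — a generic line meets the curve in up to 4 points.
Then, checking where it meets the axes: it crosses the y-axis at the gridline y = 0; it meets the x-axis at x = 0 (among the integer gridlines).
Finally, together with the visible shape, these determine p as stated.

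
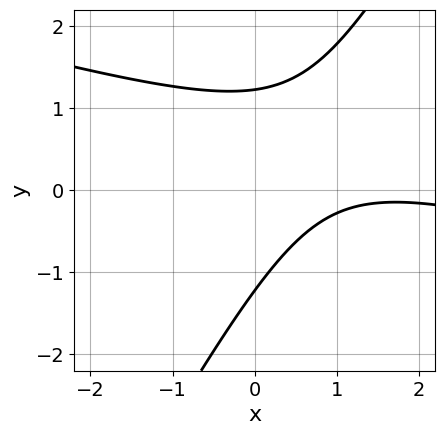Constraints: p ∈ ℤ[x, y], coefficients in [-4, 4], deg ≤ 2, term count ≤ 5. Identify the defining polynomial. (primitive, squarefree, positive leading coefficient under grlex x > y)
x^2 + 3*x*y - 2*y^2 - 3*x + 3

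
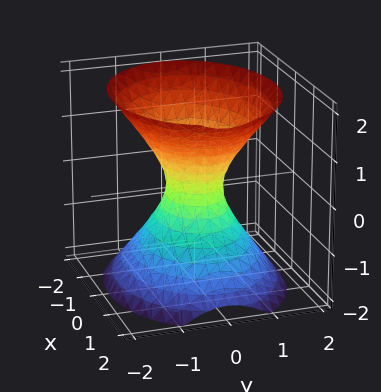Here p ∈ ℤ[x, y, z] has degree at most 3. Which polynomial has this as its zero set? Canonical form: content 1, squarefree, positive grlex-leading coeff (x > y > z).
2*x^2 + 3*y^2 - 2*z^2 - 1

(a) Degree: one connected sheet with a waist; a quadric, so deg p = 2.
(b) Symmetries: the z ↦ −z reflection is a symmetry, so z appears only in even powers; mirror symmetry y ↦ −y ⇒ only even powers of y; mirror symmetry x ↦ −x ⇒ only even powers of x.
(c) Checking where it meets the axes: the surface avoids every integer z-axis point in the box.
(d) Together with the visible shape, these determine p as stated.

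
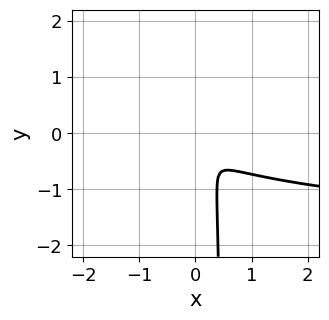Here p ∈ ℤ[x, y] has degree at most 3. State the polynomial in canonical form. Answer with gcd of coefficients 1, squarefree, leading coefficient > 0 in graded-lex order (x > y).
x^2*y - 2*x*y^2 + 2*x^2 + x*y + y^2

The degree is 3 — the shape is more complex than any degree-2 curve.
Putting this together gives p.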